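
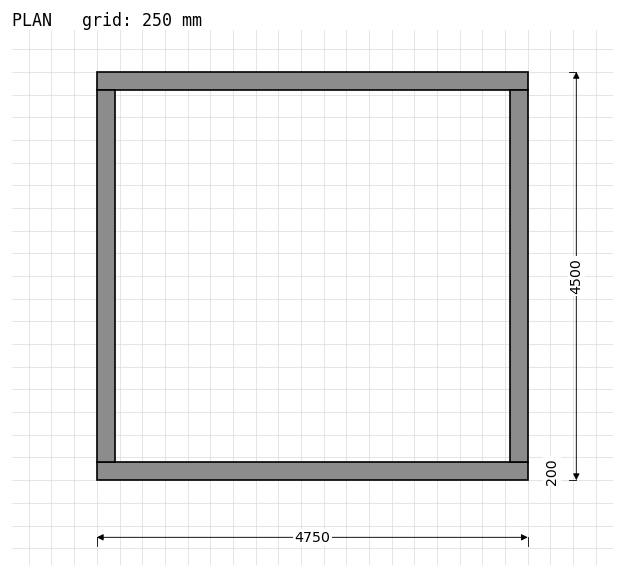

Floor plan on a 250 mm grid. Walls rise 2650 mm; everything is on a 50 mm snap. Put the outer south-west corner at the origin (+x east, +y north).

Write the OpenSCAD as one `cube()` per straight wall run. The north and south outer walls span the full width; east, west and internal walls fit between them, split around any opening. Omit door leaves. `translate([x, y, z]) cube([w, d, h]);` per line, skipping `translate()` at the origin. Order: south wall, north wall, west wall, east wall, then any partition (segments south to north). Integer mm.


cube([4750, 200, 2650]);
translate([0, 4300, 0]) cube([4750, 200, 2650]);
translate([0, 200, 0]) cube([200, 4100, 2650]);
translate([4550, 200, 0]) cube([200, 4100, 2650]);


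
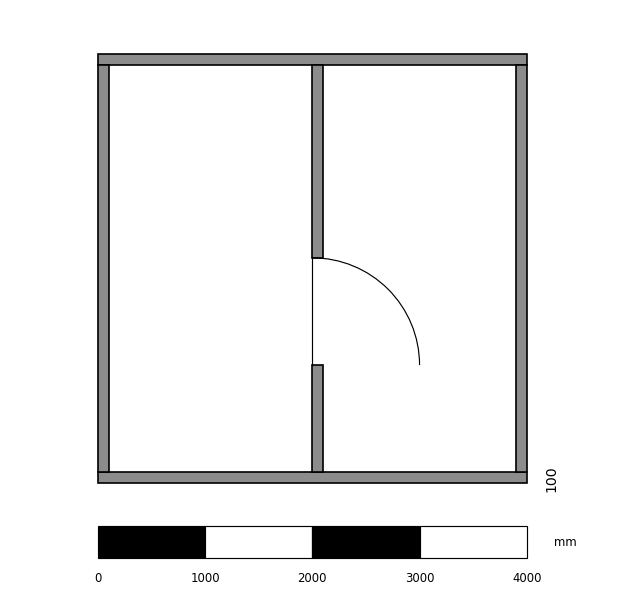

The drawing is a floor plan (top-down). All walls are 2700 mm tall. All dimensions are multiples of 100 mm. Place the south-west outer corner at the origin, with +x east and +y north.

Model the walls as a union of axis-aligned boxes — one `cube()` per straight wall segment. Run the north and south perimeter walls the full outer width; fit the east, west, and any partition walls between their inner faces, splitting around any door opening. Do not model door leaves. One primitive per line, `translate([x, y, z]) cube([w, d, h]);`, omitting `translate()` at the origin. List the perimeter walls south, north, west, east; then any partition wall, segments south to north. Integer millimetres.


cube([4000, 100, 2700]);
translate([0, 3900, 0]) cube([4000, 100, 2700]);
translate([0, 100, 0]) cube([100, 3800, 2700]);
translate([3900, 100, 0]) cube([100, 3800, 2700]);
translate([2000, 100, 0]) cube([100, 1000, 2700]);
translate([2000, 2100, 0]) cube([100, 1800, 2700]);


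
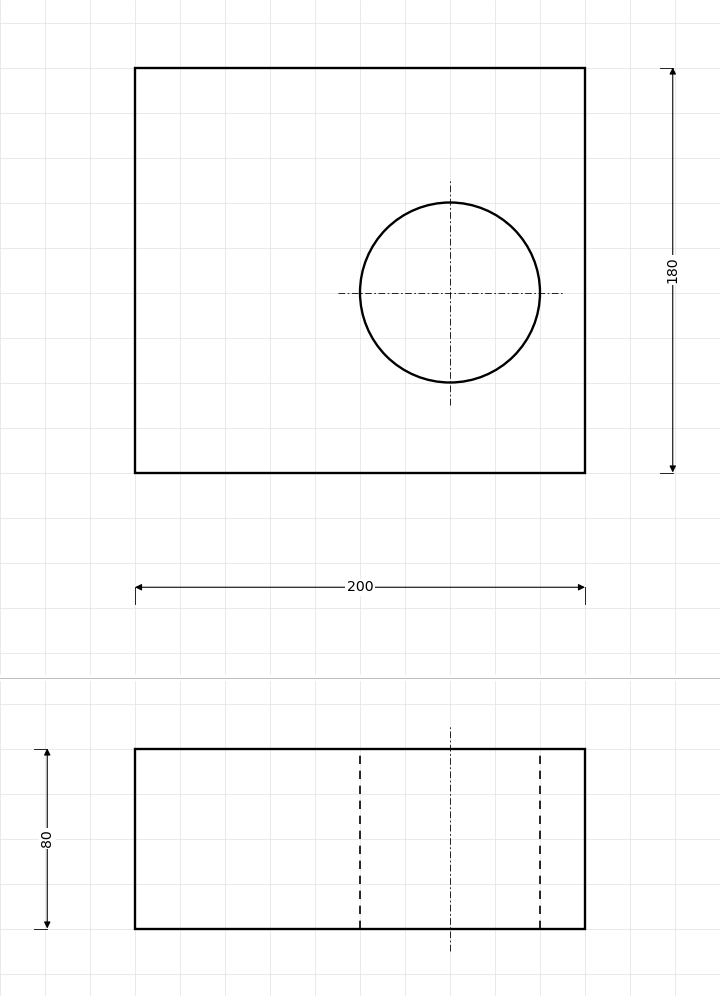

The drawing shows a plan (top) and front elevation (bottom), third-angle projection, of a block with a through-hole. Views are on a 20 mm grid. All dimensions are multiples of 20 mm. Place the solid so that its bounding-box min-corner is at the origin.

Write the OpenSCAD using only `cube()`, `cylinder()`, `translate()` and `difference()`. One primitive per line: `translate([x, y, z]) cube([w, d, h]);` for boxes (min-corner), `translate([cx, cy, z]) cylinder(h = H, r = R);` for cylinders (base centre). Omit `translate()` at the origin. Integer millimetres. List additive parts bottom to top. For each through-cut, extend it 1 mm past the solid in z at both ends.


difference() {
  cube([200, 180, 80]);
  translate([140, 80, -1]) cylinder(h = 82, r = 40);
}


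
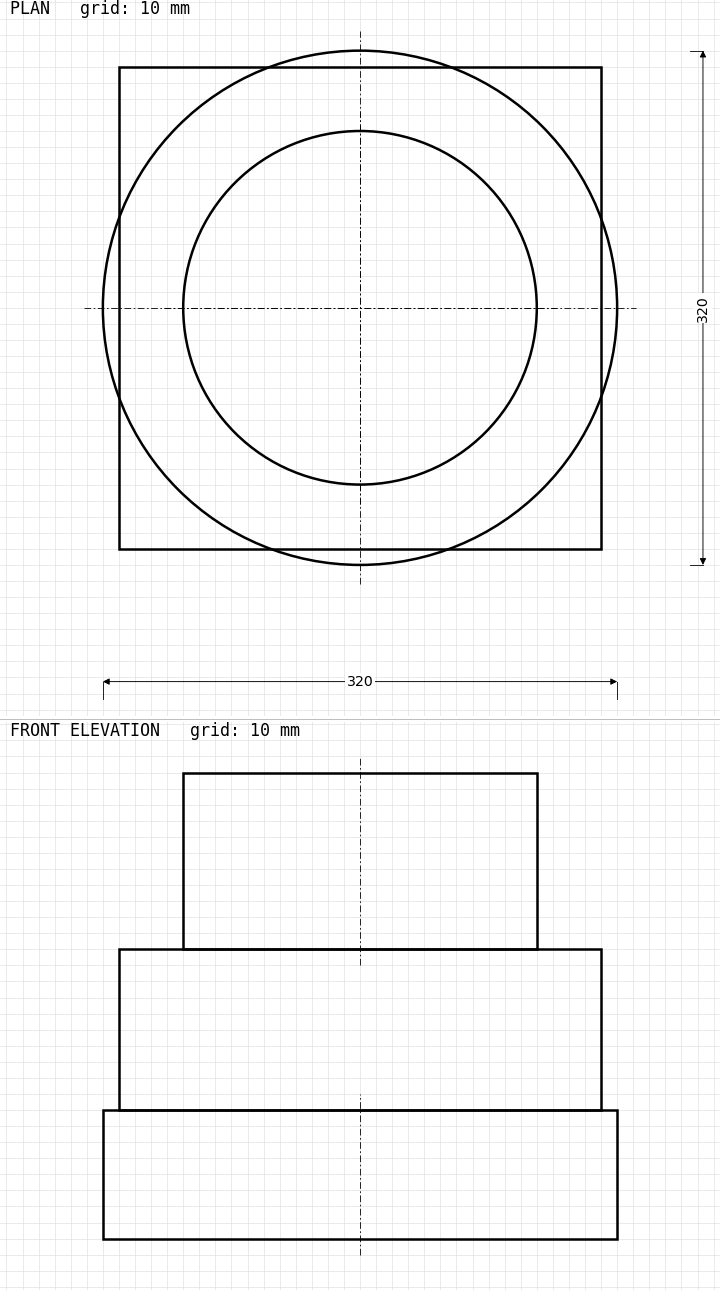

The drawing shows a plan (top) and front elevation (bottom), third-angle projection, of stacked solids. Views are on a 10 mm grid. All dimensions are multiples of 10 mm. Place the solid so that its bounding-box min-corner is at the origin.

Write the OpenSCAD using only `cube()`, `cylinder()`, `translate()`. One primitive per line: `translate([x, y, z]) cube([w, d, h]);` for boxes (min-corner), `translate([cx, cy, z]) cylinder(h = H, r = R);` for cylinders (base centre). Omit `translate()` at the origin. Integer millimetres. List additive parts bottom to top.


translate([160, 160, 0]) cylinder(h = 80, r = 160);
translate([10, 10, 80]) cube([300, 300, 100]);
translate([160, 160, 180]) cylinder(h = 110, r = 110);


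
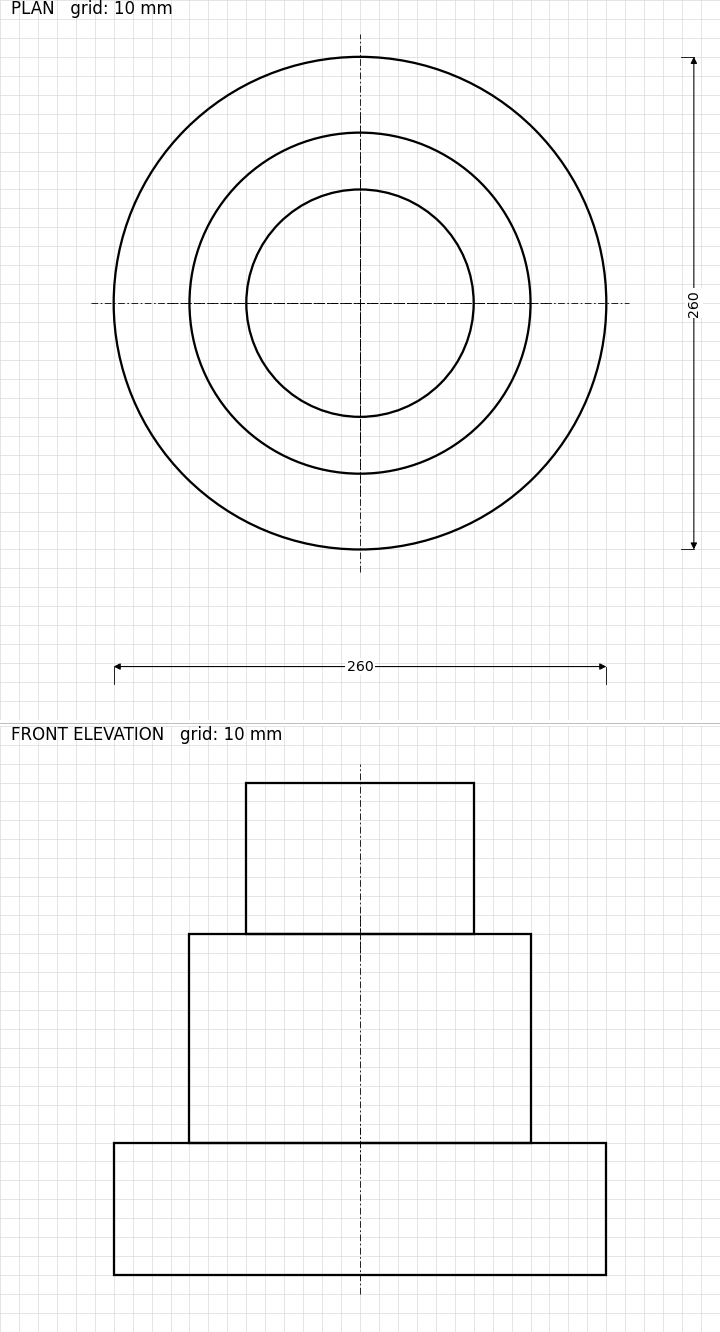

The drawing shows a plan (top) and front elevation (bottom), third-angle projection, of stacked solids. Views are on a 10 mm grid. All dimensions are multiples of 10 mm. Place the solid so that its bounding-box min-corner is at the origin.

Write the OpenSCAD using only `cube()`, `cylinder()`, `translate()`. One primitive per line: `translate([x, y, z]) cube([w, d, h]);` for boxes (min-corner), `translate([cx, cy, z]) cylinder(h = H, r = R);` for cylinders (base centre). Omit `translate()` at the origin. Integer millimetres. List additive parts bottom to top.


translate([130, 130, 0]) cylinder(h = 70, r = 130);
translate([130, 130, 70]) cylinder(h = 110, r = 90);
translate([130, 130, 180]) cylinder(h = 80, r = 60);


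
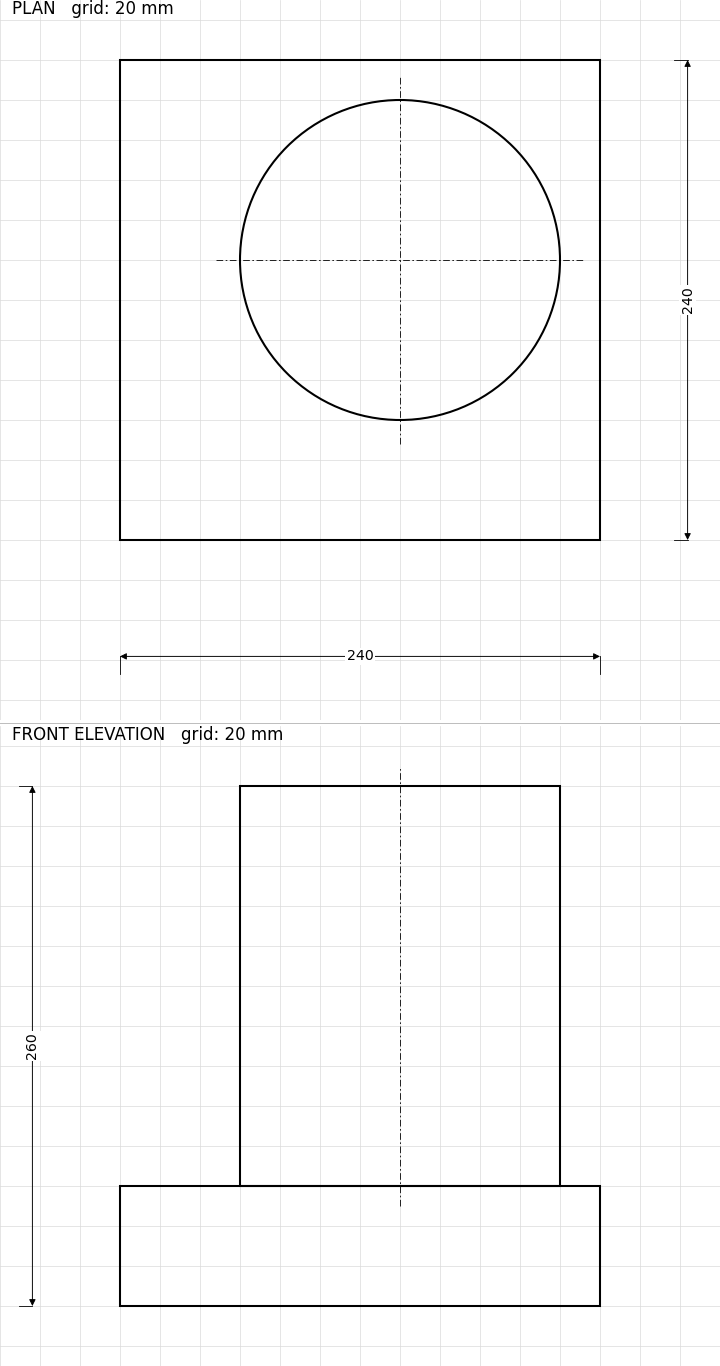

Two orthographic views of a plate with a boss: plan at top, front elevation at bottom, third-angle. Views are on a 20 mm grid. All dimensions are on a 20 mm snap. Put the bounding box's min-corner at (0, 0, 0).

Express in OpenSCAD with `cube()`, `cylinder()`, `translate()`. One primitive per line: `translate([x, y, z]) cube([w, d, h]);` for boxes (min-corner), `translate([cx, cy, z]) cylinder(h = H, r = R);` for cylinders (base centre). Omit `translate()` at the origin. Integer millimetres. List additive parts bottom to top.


cube([240, 240, 60]);
translate([140, 140, 60]) cylinder(h = 200, r = 80);


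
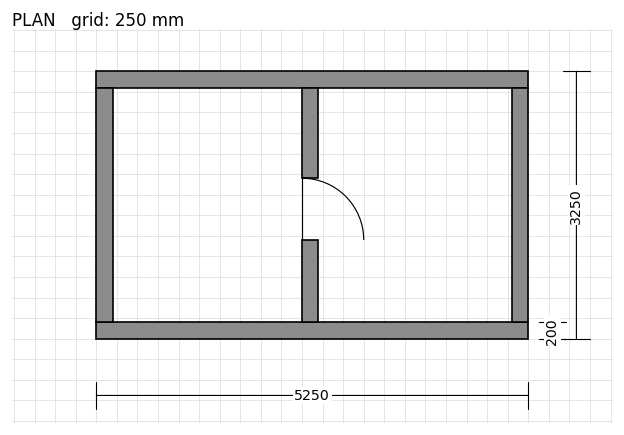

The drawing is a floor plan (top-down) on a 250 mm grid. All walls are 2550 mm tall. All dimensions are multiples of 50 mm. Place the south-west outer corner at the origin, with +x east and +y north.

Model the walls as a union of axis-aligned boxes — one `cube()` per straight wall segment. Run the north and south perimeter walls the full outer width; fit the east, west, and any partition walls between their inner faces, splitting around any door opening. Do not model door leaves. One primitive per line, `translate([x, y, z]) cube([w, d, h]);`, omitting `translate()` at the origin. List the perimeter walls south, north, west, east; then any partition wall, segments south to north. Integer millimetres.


cube([5250, 200, 2550]);
translate([0, 3050, 0]) cube([5250, 200, 2550]);
translate([0, 200, 0]) cube([200, 2850, 2550]);
translate([5050, 200, 0]) cube([200, 2850, 2550]);
translate([2500, 200, 0]) cube([200, 1000, 2550]);
translate([2500, 1950, 0]) cube([200, 1100, 2550]);


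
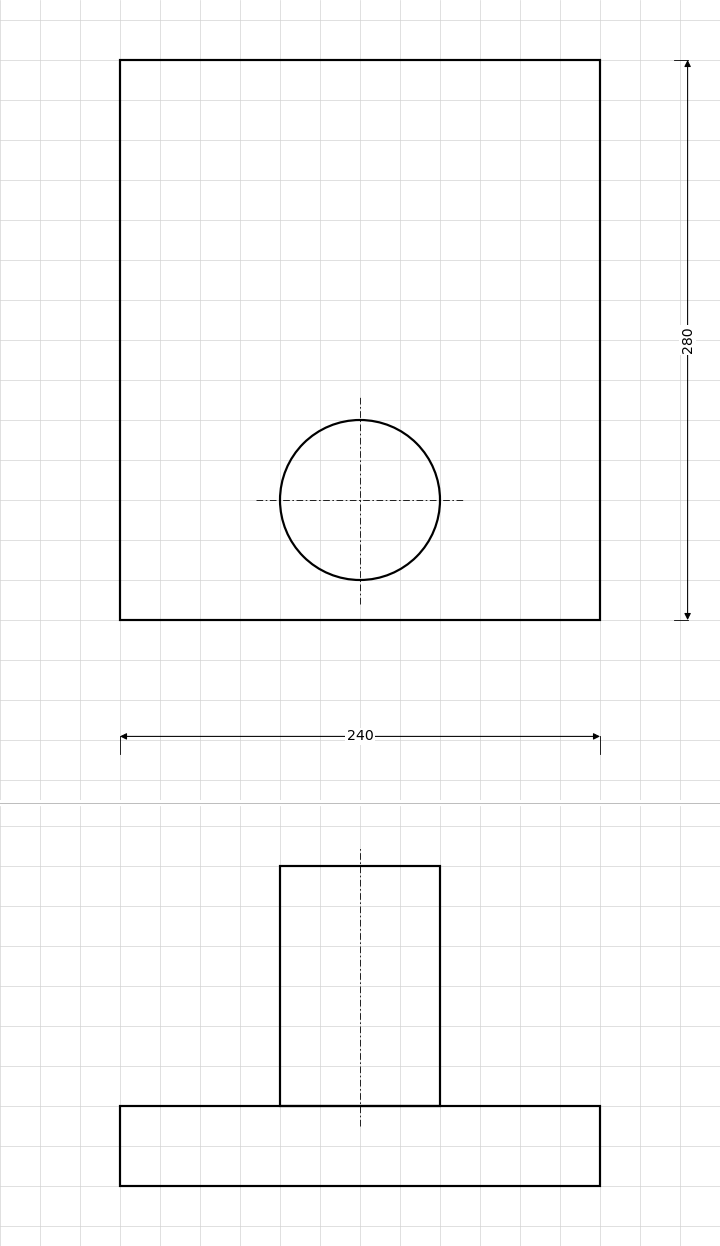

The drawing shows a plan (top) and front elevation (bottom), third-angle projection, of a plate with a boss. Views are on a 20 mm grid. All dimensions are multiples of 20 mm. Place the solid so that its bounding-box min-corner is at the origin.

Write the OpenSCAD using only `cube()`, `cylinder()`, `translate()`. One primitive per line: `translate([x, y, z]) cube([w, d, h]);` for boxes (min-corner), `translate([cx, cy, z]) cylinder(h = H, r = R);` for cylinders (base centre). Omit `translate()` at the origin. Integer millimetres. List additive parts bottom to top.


cube([240, 280, 40]);
translate([120, 60, 40]) cylinder(h = 120, r = 40);


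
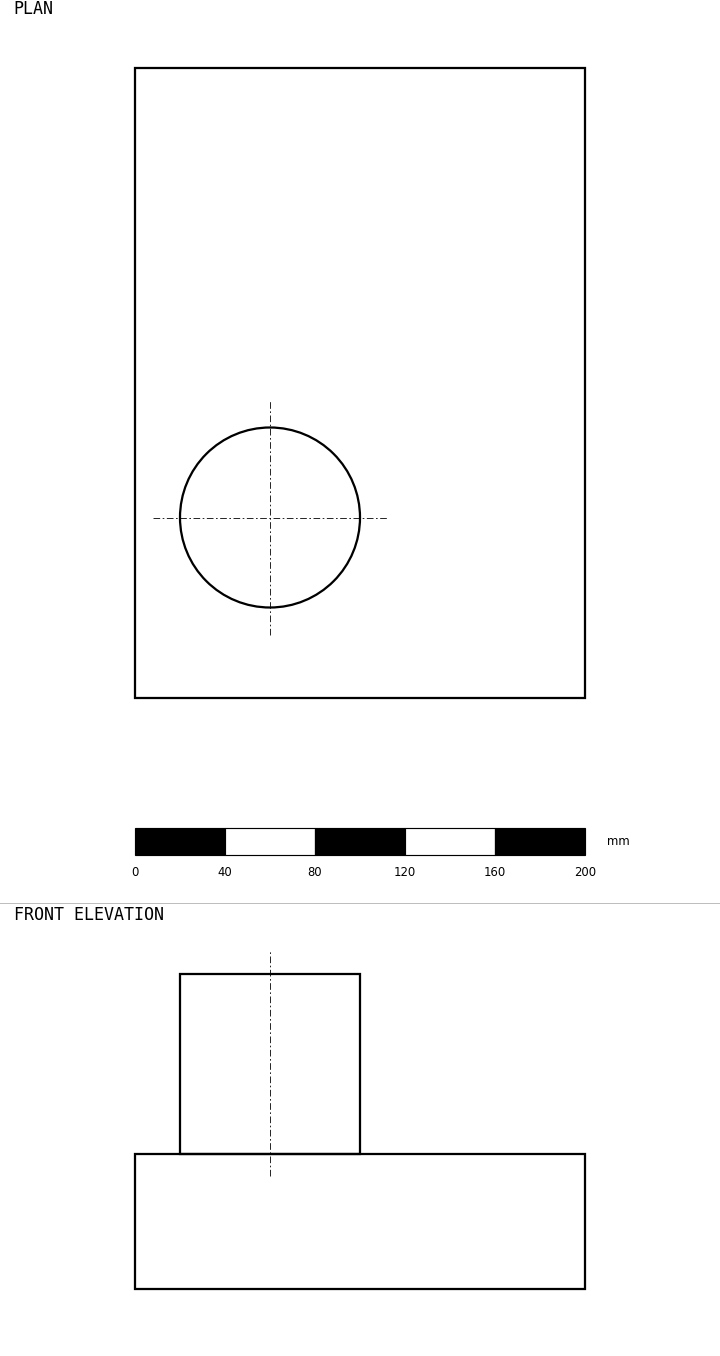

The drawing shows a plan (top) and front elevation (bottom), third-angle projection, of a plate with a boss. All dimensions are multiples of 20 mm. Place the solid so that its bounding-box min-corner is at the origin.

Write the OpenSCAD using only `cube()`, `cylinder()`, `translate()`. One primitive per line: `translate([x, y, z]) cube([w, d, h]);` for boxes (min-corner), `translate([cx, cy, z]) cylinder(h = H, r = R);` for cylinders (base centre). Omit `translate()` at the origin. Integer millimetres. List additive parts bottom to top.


cube([200, 280, 60]);
translate([60, 80, 60]) cylinder(h = 80, r = 40);


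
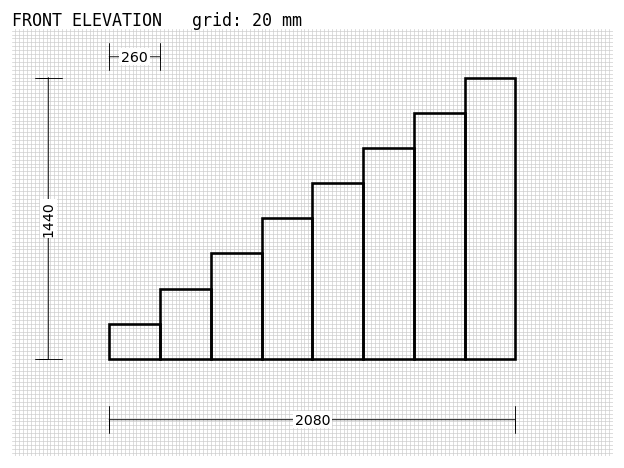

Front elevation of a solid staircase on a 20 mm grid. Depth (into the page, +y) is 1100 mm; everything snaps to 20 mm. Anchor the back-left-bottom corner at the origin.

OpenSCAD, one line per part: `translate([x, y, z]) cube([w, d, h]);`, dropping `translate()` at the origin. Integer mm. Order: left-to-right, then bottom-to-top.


cube([260, 1100, 180]);
translate([260, 0, 0]) cube([260, 1100, 360]);
translate([520, 0, 0]) cube([260, 1100, 540]);
translate([780, 0, 0]) cube([260, 1100, 720]);
translate([1040, 0, 0]) cube([260, 1100, 900]);
translate([1300, 0, 0]) cube([260, 1100, 1080]);
translate([1560, 0, 0]) cube([260, 1100, 1260]);
translate([1820, 0, 0]) cube([260, 1100, 1440]);


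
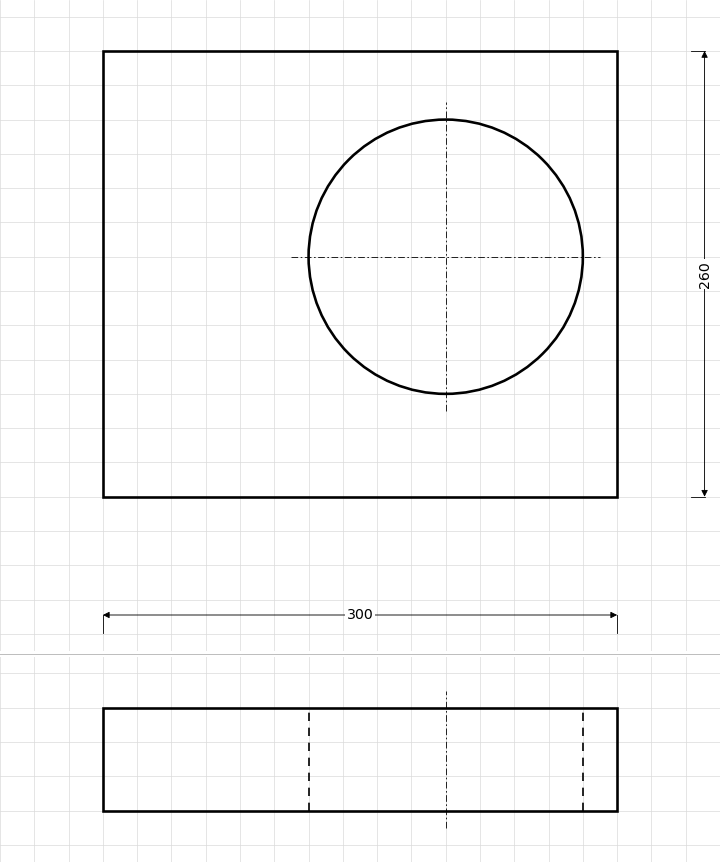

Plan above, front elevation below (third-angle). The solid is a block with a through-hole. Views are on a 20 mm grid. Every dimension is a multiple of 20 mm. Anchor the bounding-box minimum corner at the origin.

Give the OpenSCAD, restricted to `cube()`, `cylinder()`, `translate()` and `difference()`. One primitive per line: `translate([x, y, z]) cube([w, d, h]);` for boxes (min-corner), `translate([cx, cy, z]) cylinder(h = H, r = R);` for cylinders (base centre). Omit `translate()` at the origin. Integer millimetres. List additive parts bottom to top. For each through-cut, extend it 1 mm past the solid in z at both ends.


difference() {
  cube([300, 260, 60]);
  translate([200, 140, -1]) cylinder(h = 62, r = 80);
}


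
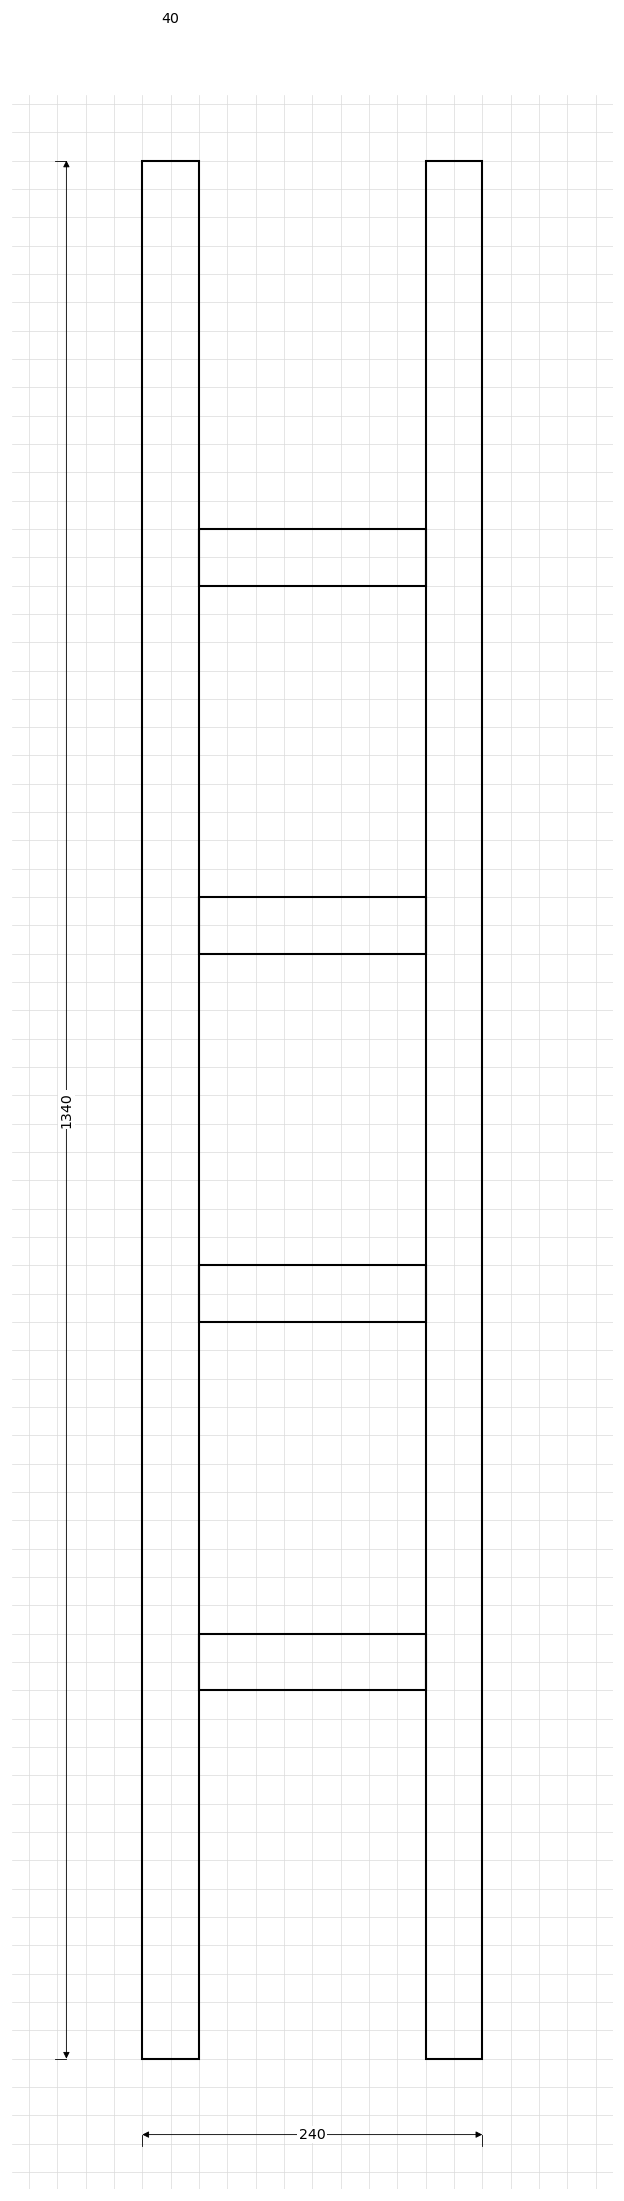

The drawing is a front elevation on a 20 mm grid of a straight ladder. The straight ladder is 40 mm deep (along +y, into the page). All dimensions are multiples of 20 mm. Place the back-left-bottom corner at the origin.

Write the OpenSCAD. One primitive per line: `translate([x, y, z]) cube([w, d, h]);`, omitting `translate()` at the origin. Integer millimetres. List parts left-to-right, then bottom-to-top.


cube([40, 40, 1340]);
translate([40, 0, 260]) cube([160, 40, 40]);
translate([40, 0, 520]) cube([160, 40, 40]);
translate([40, 0, 780]) cube([160, 40, 40]);
translate([40, 0, 1040]) cube([160, 40, 40]);
translate([200, 0, 0]) cube([40, 40, 1340]);


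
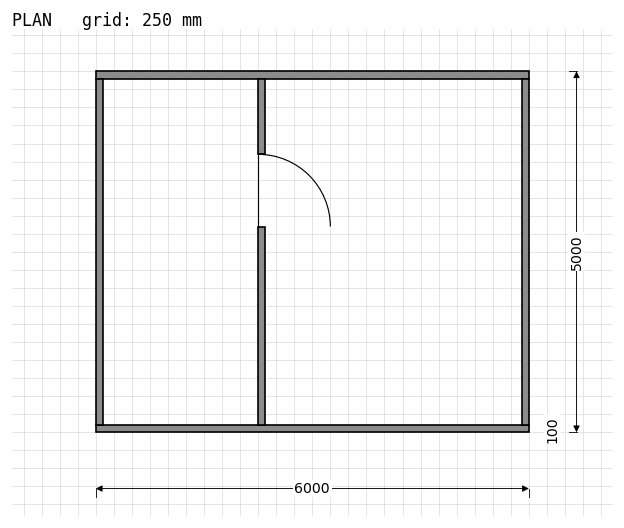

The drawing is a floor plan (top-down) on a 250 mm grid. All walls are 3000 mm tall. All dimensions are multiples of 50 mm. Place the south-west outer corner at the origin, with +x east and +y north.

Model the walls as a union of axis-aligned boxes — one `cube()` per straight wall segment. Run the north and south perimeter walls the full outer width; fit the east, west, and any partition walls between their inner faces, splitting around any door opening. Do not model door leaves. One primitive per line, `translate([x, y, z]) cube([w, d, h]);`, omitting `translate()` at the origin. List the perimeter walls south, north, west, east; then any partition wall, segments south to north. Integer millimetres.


cube([6000, 100, 3000]);
translate([0, 4900, 0]) cube([6000, 100, 3000]);
translate([0, 100, 0]) cube([100, 4800, 3000]);
translate([5900, 100, 0]) cube([100, 4800, 3000]);
translate([2250, 100, 0]) cube([100, 2750, 3000]);
translate([2250, 3850, 0]) cube([100, 1050, 3000]);


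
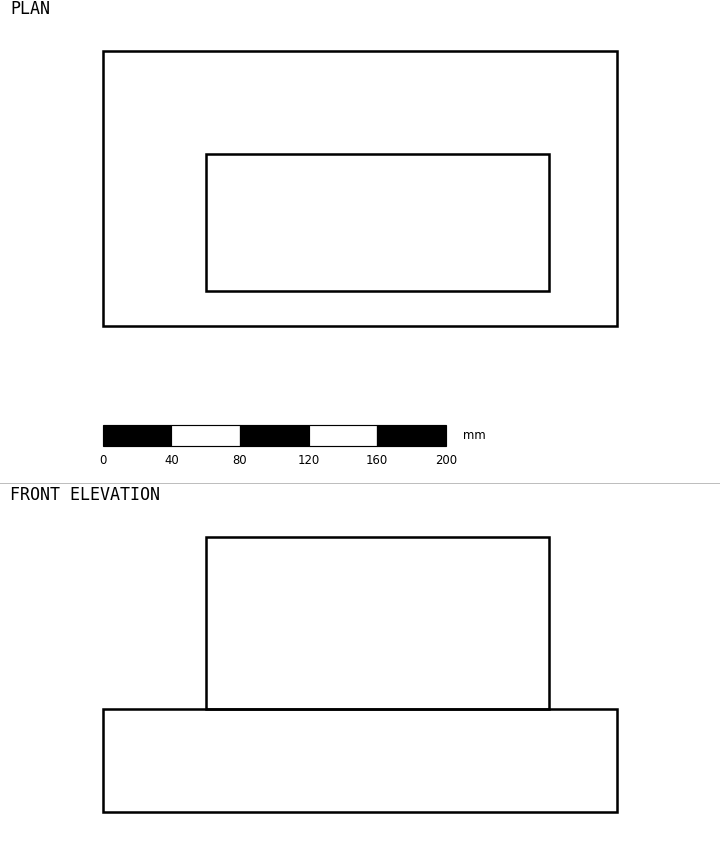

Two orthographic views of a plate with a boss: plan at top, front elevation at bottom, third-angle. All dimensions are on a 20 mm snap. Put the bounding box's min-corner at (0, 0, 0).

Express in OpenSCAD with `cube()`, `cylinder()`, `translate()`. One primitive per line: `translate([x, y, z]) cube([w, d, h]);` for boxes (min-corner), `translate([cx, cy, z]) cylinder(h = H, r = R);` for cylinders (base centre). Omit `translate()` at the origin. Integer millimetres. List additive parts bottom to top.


cube([300, 160, 60]);
translate([60, 20, 60]) cube([200, 80, 100]);


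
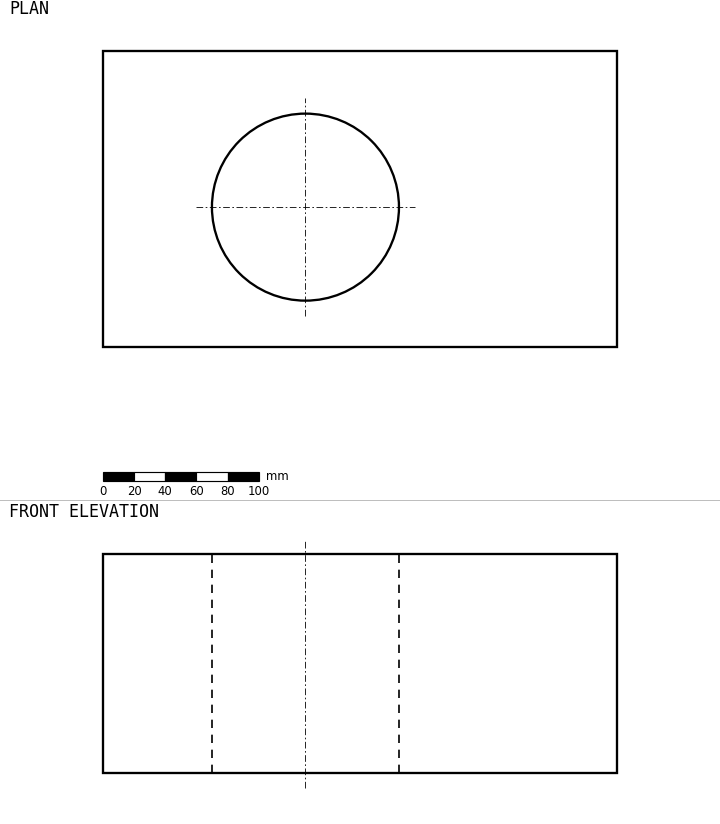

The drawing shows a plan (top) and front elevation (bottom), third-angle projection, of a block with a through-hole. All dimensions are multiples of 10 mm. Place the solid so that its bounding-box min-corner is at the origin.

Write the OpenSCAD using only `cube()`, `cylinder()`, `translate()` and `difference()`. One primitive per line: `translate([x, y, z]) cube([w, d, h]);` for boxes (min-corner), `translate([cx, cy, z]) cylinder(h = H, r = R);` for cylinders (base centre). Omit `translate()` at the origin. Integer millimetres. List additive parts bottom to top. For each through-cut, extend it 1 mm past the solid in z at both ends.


difference() {
  cube([330, 190, 140]);
  translate([130, 90, -1]) cylinder(h = 142, r = 60);
}


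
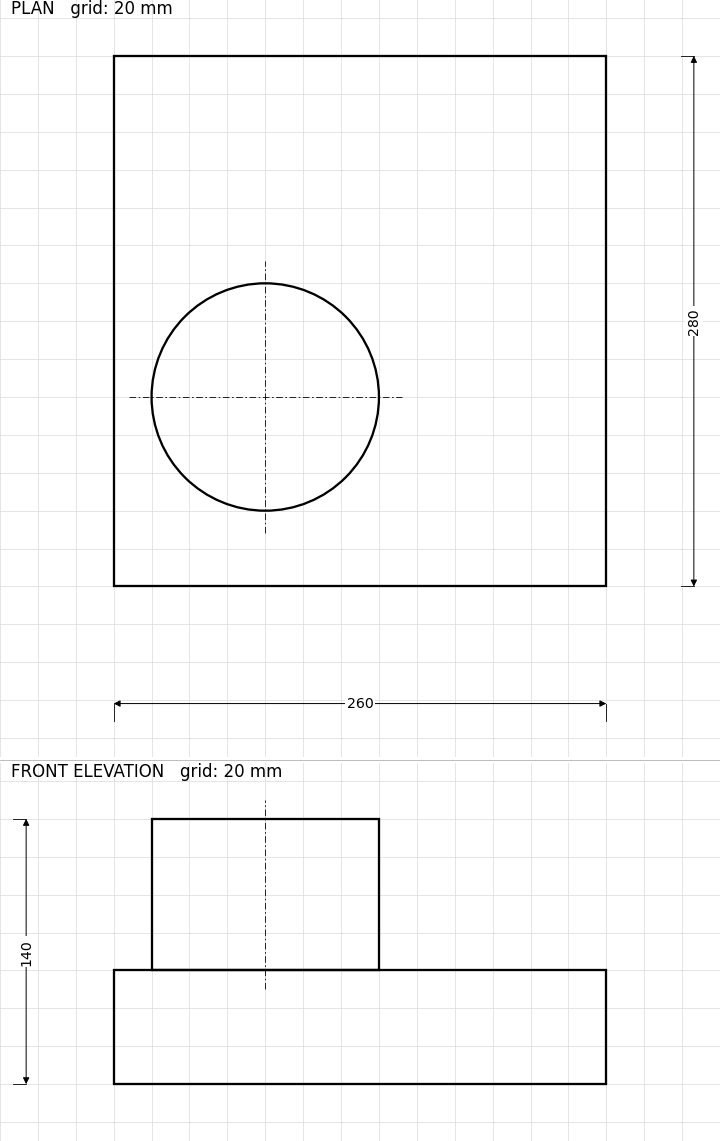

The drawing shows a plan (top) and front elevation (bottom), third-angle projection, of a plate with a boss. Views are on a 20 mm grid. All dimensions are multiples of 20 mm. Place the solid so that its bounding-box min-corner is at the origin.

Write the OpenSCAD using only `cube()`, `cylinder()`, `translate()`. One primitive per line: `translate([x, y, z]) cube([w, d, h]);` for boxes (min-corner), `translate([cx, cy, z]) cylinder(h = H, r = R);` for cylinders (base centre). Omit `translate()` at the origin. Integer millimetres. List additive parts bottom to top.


cube([260, 280, 60]);
translate([80, 100, 60]) cylinder(h = 80, r = 60);


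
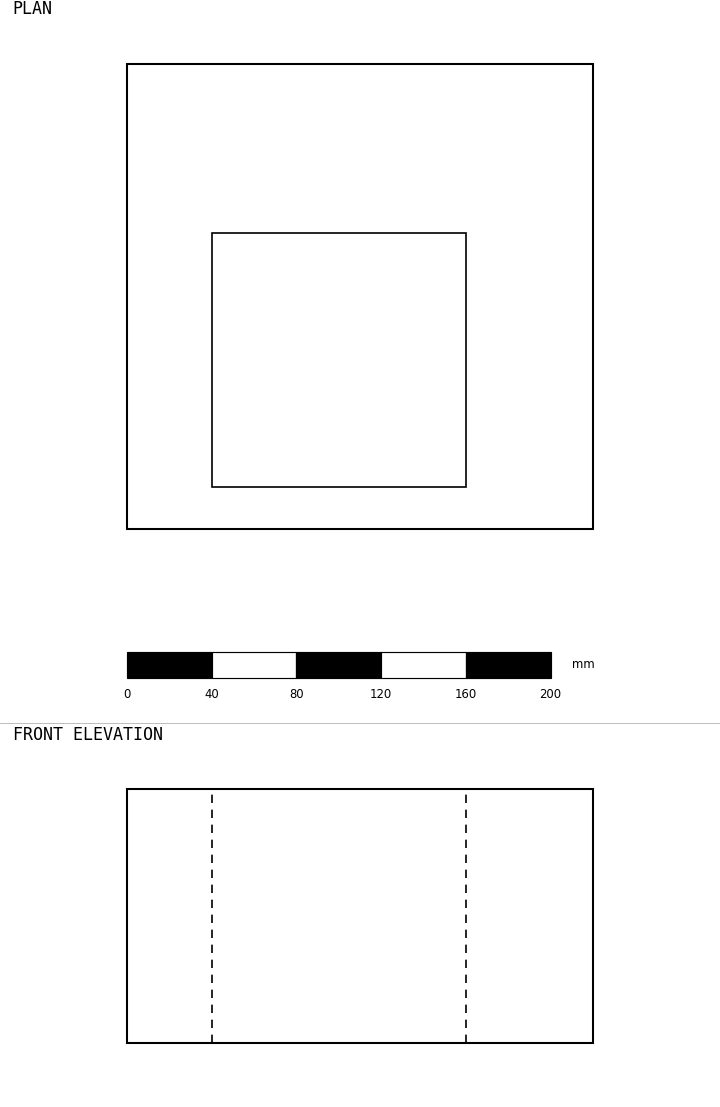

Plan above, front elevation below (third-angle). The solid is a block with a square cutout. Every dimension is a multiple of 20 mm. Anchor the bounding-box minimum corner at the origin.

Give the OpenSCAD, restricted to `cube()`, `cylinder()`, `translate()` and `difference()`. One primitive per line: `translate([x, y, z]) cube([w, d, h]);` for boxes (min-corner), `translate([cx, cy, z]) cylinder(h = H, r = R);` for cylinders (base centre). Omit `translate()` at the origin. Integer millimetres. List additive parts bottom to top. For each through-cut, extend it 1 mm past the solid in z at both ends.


difference() {
  cube([220, 220, 120]);
  translate([40, 20, -1]) cube([120, 120, 122]);
}


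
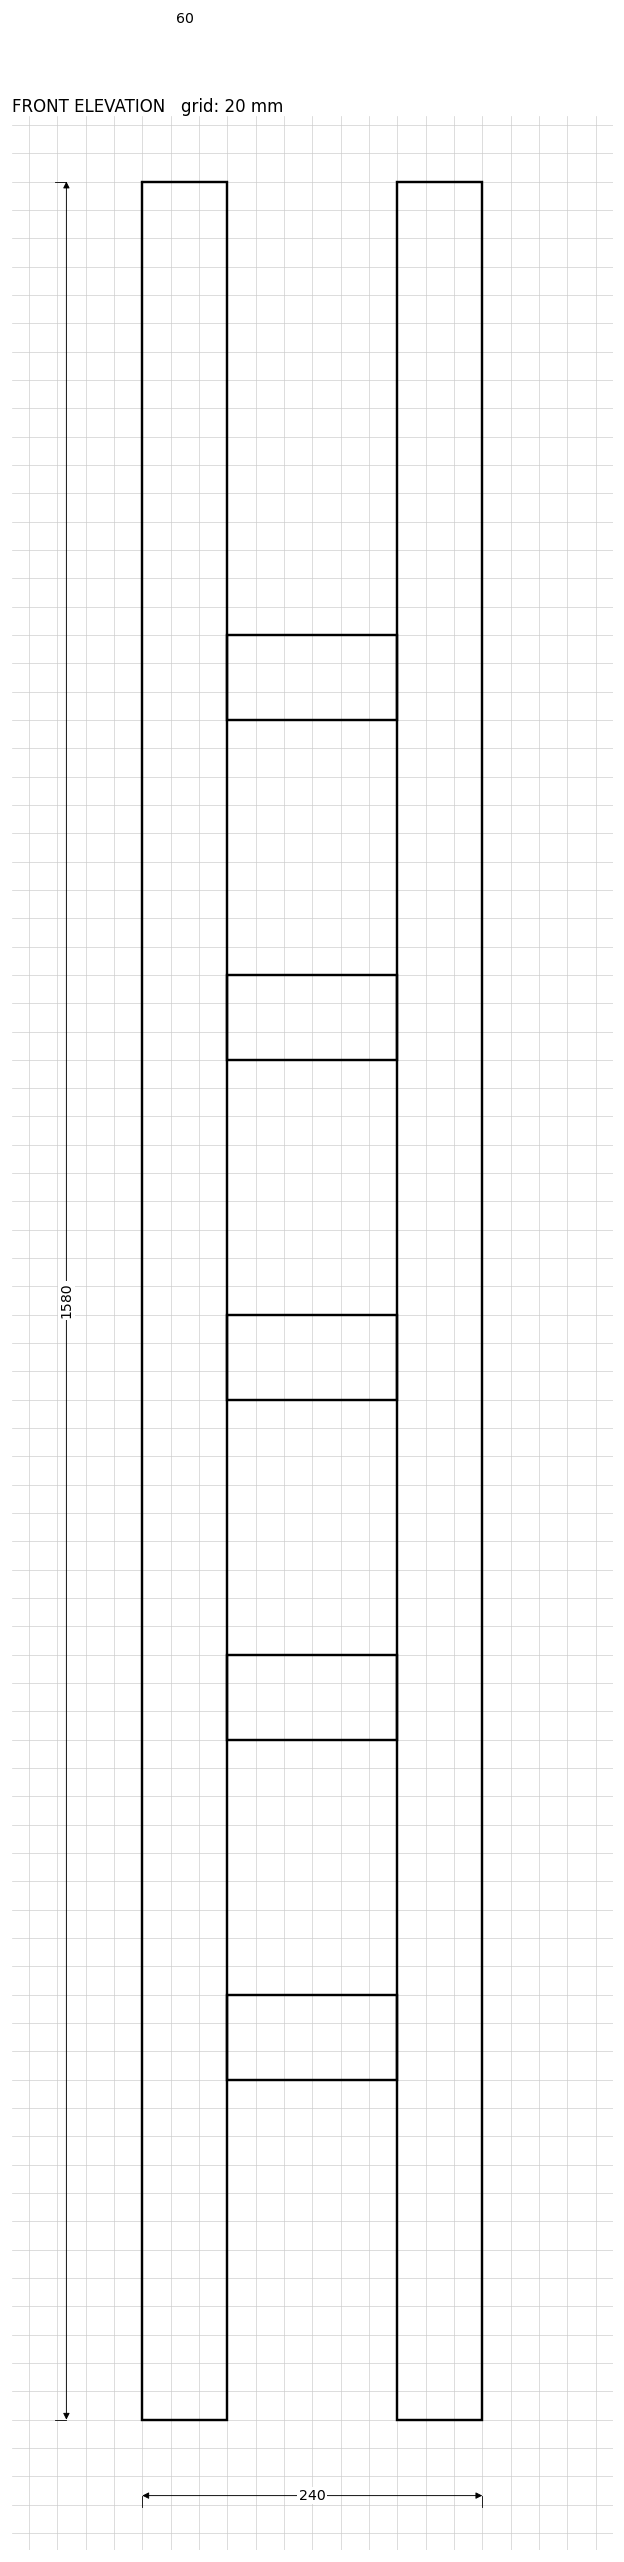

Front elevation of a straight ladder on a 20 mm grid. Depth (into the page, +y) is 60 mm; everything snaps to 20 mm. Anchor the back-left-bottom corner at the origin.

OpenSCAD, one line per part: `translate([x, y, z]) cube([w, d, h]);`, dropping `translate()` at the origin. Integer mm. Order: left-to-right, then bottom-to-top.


cube([60, 60, 1580]);
translate([60, 0, 240]) cube([120, 60, 60]);
translate([60, 0, 480]) cube([120, 60, 60]);
translate([60, 0, 720]) cube([120, 60, 60]);
translate([60, 0, 960]) cube([120, 60, 60]);
translate([60, 0, 1200]) cube([120, 60, 60]);
translate([180, 0, 0]) cube([60, 60, 1580]);


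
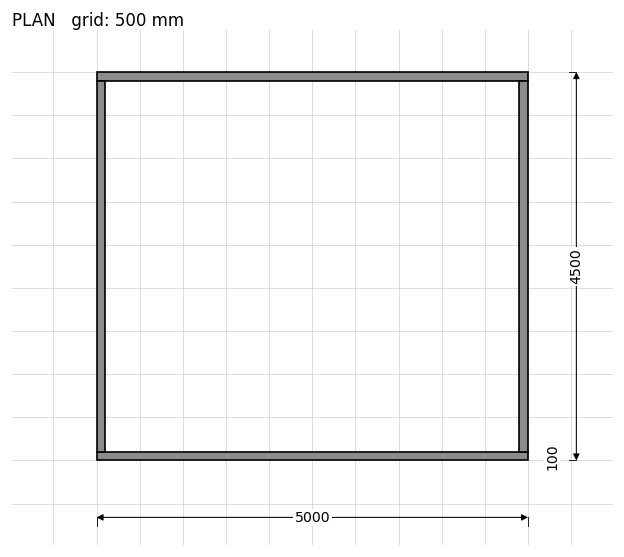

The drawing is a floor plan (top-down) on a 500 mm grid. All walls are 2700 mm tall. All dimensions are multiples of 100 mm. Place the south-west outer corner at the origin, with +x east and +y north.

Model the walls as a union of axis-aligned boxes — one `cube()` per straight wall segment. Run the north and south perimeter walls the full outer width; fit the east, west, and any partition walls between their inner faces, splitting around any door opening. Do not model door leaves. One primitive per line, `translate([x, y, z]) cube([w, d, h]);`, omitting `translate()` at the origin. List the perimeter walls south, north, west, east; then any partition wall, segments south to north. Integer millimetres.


cube([5000, 100, 2700]);
translate([0, 4400, 0]) cube([5000, 100, 2700]);
translate([0, 100, 0]) cube([100, 4300, 2700]);
translate([4900, 100, 0]) cube([100, 4300, 2700]);


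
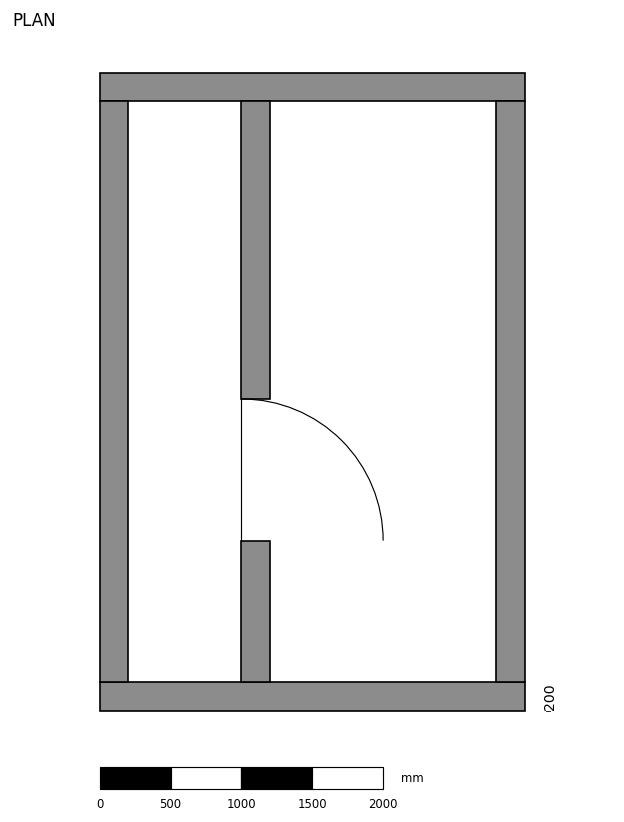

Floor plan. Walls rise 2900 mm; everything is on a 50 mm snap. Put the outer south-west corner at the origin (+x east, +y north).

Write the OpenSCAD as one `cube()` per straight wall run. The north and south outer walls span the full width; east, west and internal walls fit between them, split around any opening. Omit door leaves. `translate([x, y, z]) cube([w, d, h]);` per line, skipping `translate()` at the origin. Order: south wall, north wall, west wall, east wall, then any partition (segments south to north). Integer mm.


cube([3000, 200, 2900]);
translate([0, 4300, 0]) cube([3000, 200, 2900]);
translate([0, 200, 0]) cube([200, 4100, 2900]);
translate([2800, 200, 0]) cube([200, 4100, 2900]);
translate([1000, 200, 0]) cube([200, 1000, 2900]);
translate([1000, 2200, 0]) cube([200, 2100, 2900]);


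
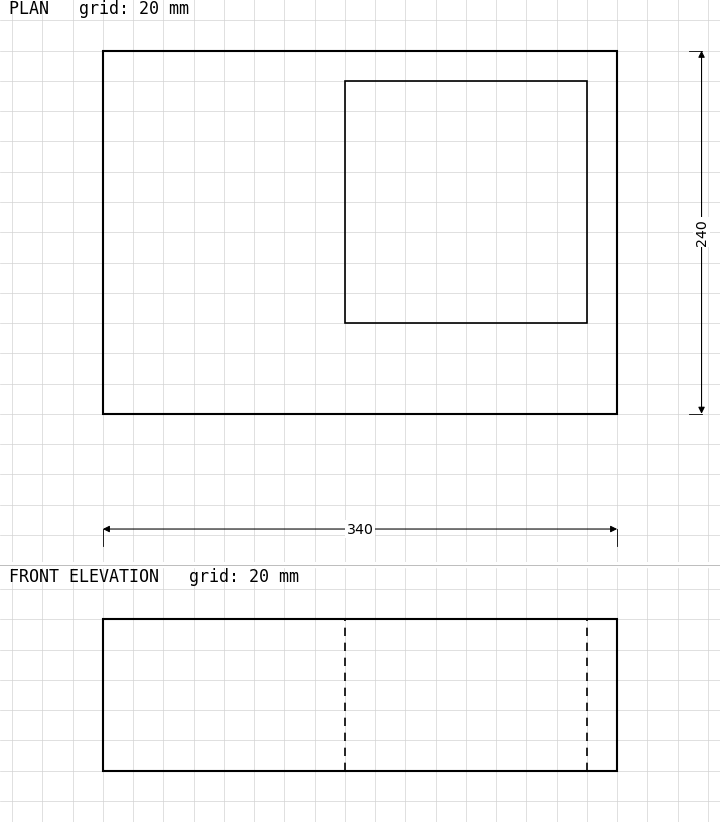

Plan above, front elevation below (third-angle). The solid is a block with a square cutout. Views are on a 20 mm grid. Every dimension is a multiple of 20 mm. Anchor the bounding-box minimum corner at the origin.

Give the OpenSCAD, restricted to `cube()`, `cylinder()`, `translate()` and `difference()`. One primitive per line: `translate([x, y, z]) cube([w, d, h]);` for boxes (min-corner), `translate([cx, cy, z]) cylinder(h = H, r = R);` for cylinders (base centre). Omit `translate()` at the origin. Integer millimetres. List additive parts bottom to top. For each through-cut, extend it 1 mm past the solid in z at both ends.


difference() {
  cube([340, 240, 100]);
  translate([160, 60, -1]) cube([160, 160, 102]);
}


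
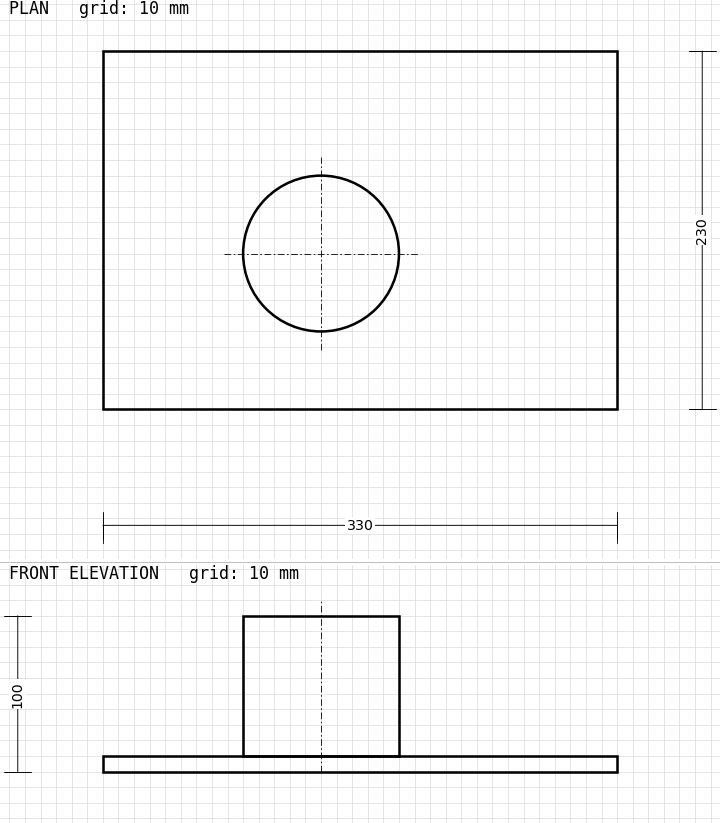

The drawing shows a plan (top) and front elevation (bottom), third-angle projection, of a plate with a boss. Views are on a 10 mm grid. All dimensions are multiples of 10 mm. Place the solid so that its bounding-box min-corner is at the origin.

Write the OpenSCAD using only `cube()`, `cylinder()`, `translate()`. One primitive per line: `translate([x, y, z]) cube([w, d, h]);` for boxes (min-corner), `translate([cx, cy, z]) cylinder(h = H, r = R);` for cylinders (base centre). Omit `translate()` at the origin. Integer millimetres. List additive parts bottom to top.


cube([330, 230, 10]);
translate([140, 100, 10]) cylinder(h = 90, r = 50);


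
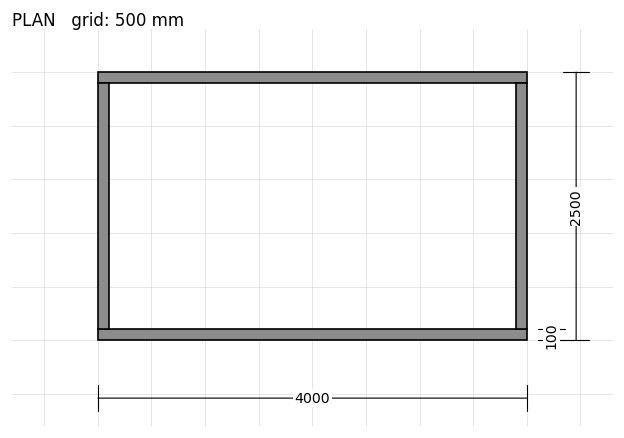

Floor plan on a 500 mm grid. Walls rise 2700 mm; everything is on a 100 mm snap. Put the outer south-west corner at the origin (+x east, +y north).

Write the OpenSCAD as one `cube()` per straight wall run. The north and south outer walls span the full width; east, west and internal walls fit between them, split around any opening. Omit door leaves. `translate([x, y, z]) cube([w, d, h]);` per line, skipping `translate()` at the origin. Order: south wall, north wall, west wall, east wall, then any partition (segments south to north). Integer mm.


cube([4000, 100, 2700]);
translate([0, 2400, 0]) cube([4000, 100, 2700]);
translate([0, 100, 0]) cube([100, 2300, 2700]);
translate([3900, 100, 0]) cube([100, 2300, 2700]);


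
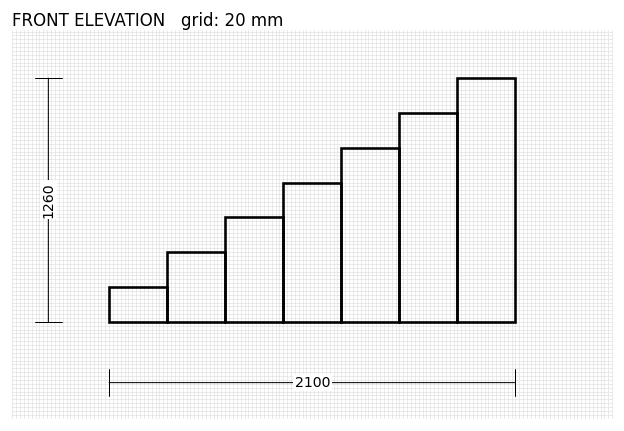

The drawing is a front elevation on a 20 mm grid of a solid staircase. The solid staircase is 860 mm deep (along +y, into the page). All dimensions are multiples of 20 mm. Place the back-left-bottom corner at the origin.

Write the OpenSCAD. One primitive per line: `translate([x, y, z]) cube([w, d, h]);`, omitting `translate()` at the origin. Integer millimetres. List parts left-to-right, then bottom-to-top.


cube([300, 860, 180]);
translate([300, 0, 0]) cube([300, 860, 360]);
translate([600, 0, 0]) cube([300, 860, 540]);
translate([900, 0, 0]) cube([300, 860, 720]);
translate([1200, 0, 0]) cube([300, 860, 900]);
translate([1500, 0, 0]) cube([300, 860, 1080]);
translate([1800, 0, 0]) cube([300, 860, 1260]);


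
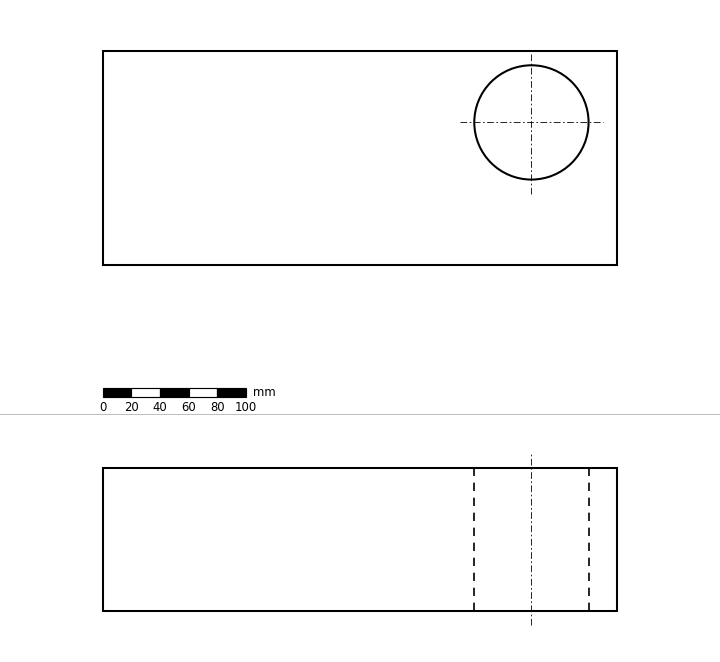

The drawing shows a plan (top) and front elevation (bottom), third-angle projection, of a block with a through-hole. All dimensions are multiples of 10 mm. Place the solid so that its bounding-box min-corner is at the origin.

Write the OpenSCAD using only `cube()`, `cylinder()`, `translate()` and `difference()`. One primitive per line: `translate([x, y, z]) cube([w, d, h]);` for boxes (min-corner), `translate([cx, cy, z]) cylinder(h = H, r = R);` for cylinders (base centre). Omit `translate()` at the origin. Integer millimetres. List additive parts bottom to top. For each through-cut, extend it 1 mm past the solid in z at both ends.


difference() {
  cube([360, 150, 100]);
  translate([300, 100, -1]) cylinder(h = 102, r = 40);
}


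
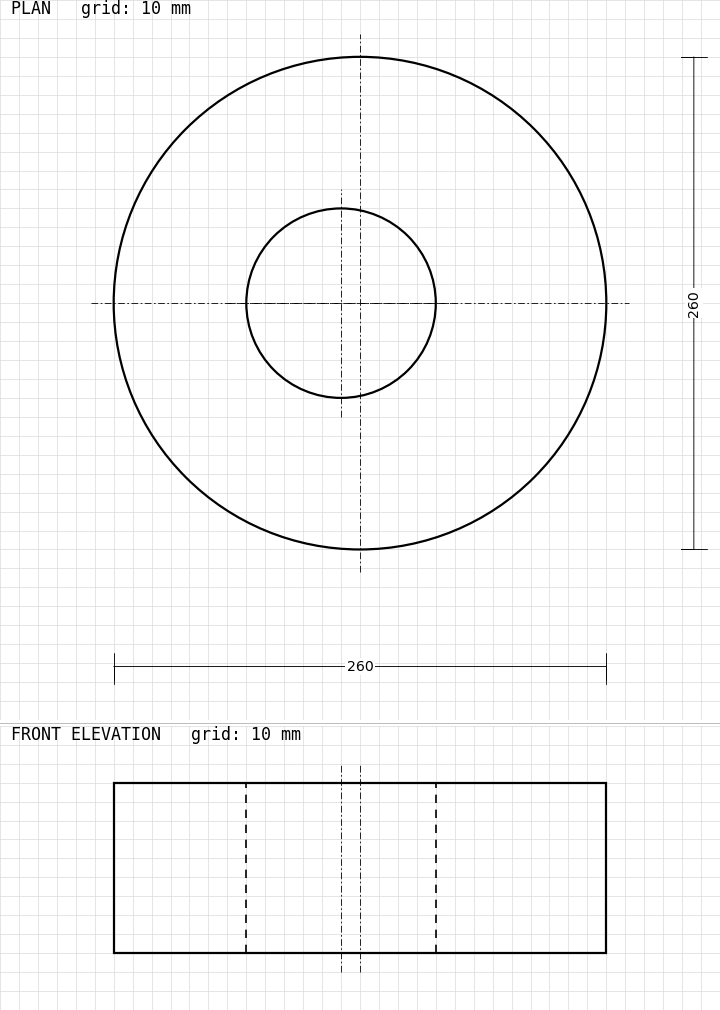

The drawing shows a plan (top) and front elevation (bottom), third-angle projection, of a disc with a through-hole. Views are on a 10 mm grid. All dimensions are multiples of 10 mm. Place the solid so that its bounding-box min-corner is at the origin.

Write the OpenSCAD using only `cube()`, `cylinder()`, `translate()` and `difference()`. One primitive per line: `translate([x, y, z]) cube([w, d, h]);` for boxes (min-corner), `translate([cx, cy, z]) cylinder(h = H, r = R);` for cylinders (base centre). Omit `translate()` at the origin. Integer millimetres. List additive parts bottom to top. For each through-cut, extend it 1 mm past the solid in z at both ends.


difference() {
  translate([130, 130, 0]) cylinder(h = 90, r = 130);
  translate([120, 130, -1]) cylinder(h = 92, r = 50);
}


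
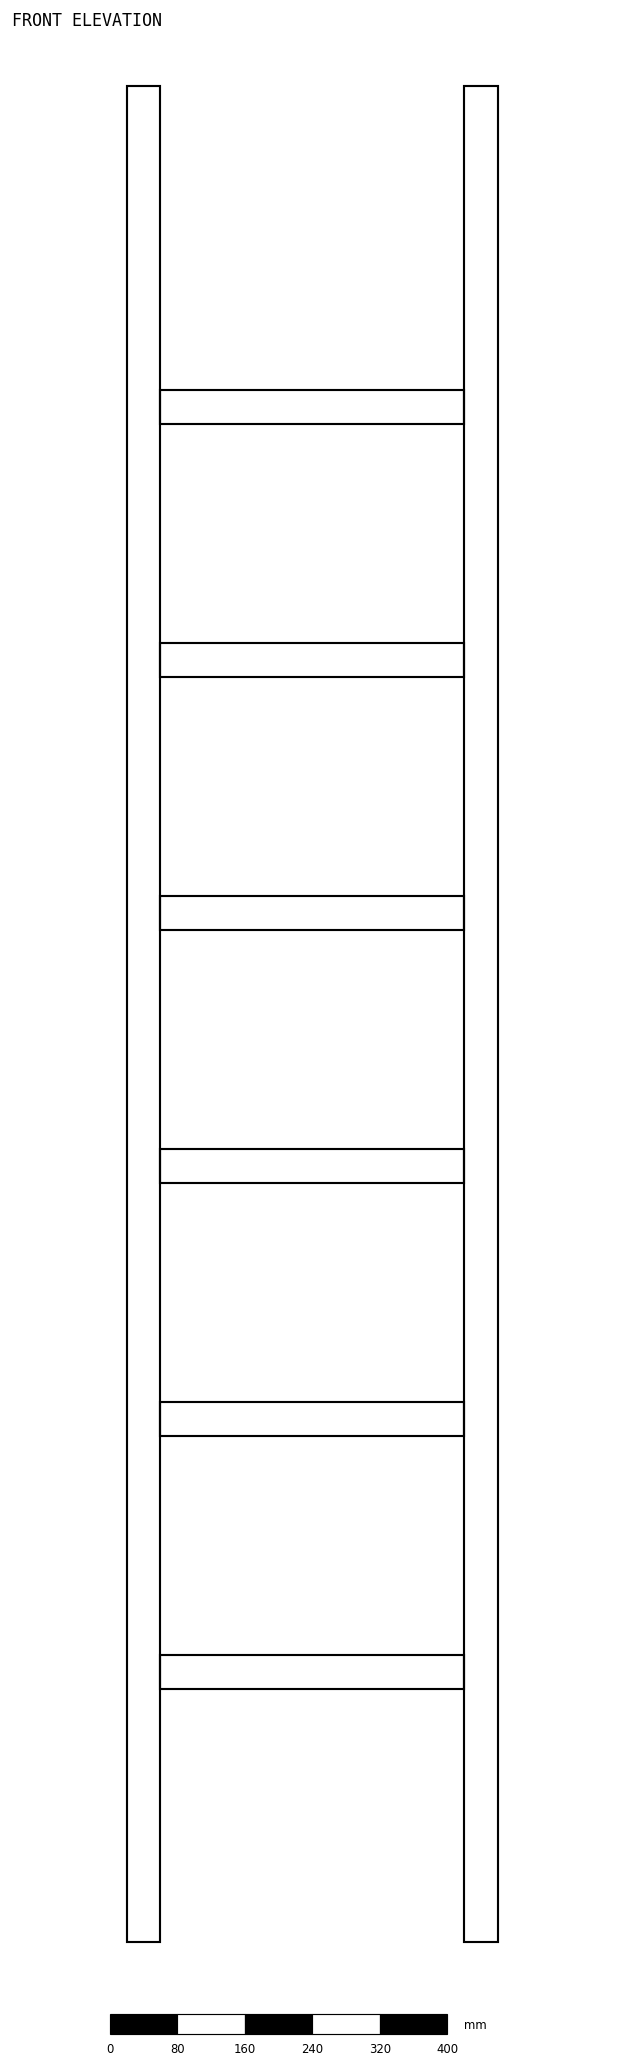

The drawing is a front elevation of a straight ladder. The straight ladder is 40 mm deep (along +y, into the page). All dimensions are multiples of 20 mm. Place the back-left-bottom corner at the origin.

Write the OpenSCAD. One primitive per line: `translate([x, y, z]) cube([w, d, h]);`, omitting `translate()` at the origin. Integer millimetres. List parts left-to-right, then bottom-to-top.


cube([40, 40, 2200]);
translate([40, 0, 300]) cube([360, 40, 40]);
translate([40, 0, 600]) cube([360, 40, 40]);
translate([40, 0, 900]) cube([360, 40, 40]);
translate([40, 0, 1200]) cube([360, 40, 40]);
translate([40, 0, 1500]) cube([360, 40, 40]);
translate([40, 0, 1800]) cube([360, 40, 40]);
translate([400, 0, 0]) cube([40, 40, 2200]);


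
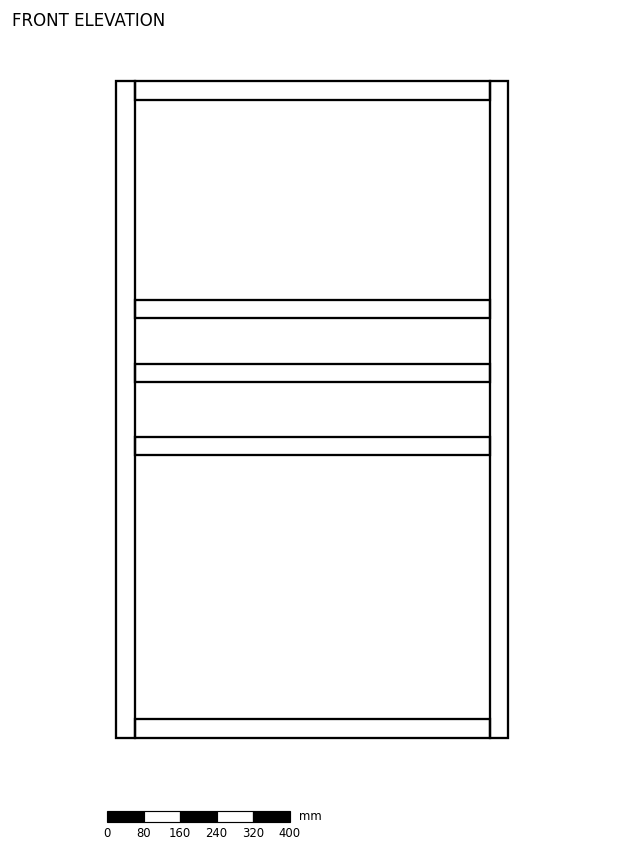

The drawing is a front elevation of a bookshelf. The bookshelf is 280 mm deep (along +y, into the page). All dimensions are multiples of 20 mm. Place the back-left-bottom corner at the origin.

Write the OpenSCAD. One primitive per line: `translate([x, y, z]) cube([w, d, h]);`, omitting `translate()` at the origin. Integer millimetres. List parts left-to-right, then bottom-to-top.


cube([40, 280, 1440]);
translate([40, 0, 0]) cube([780, 280, 40]);
translate([40, 0, 620]) cube([780, 280, 40]);
translate([40, 0, 780]) cube([780, 280, 40]);
translate([40, 0, 920]) cube([780, 280, 40]);
translate([40, 0, 1400]) cube([780, 280, 40]);
translate([820, 0, 0]) cube([40, 280, 1440]);


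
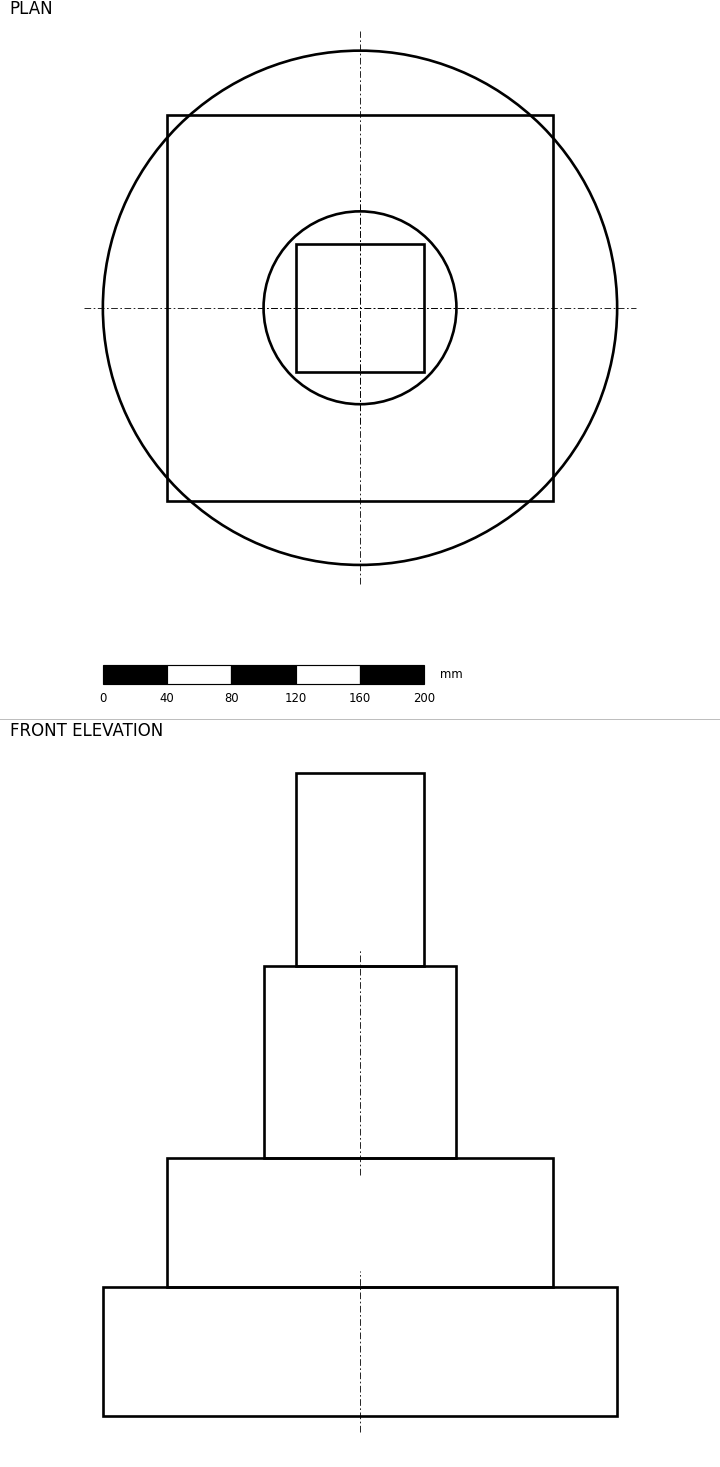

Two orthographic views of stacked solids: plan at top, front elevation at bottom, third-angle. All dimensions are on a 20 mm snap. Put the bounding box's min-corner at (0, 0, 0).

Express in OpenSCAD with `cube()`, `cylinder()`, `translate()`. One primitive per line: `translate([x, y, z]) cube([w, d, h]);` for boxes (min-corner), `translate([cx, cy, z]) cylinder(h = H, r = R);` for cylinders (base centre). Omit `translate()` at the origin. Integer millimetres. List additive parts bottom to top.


translate([160, 160, 0]) cylinder(h = 80, r = 160);
translate([40, 40, 80]) cube([240, 240, 80]);
translate([160, 160, 160]) cylinder(h = 120, r = 60);
translate([120, 120, 280]) cube([80, 80, 120]);


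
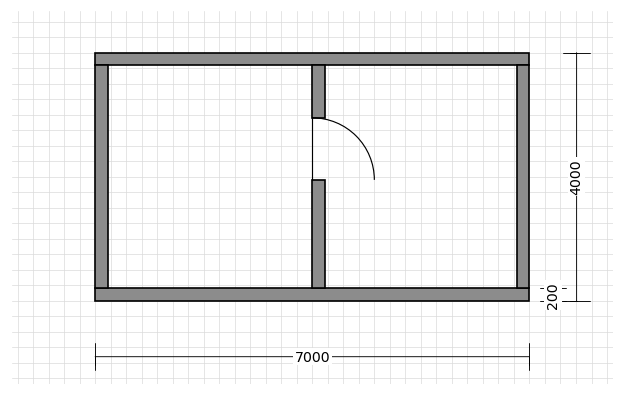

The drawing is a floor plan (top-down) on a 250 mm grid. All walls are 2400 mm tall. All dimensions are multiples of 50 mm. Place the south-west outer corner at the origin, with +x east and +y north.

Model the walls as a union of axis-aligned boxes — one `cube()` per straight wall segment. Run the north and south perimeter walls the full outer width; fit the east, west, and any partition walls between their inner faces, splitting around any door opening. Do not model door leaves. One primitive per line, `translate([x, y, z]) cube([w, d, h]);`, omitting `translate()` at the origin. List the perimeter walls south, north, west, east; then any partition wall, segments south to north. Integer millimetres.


cube([7000, 200, 2400]);
translate([0, 3800, 0]) cube([7000, 200, 2400]);
translate([0, 200, 0]) cube([200, 3600, 2400]);
translate([6800, 200, 0]) cube([200, 3600, 2400]);
translate([3500, 200, 0]) cube([200, 1750, 2400]);
translate([3500, 2950, 0]) cube([200, 850, 2400]);


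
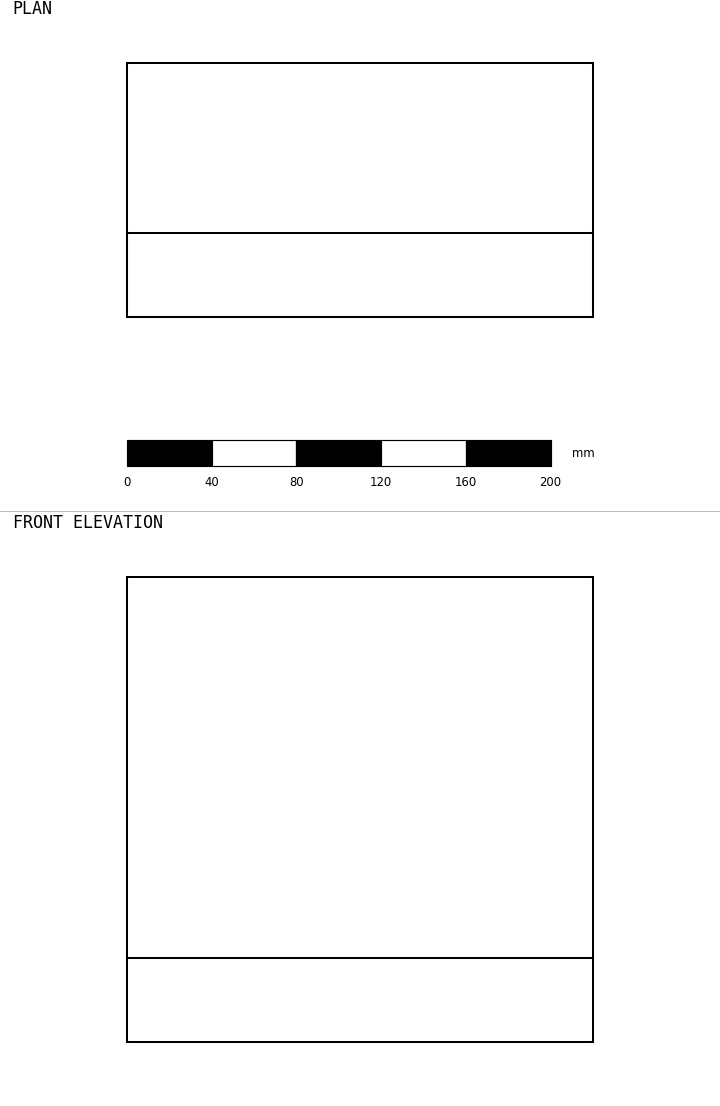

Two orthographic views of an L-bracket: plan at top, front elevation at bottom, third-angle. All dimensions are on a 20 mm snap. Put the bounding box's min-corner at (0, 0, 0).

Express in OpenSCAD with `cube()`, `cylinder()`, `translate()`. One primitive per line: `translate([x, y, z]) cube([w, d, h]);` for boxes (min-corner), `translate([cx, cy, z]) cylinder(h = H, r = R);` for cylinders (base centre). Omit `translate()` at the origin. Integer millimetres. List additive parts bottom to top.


cube([220, 120, 40]);
translate([0, 0, 40]) cube([220, 40, 180]);


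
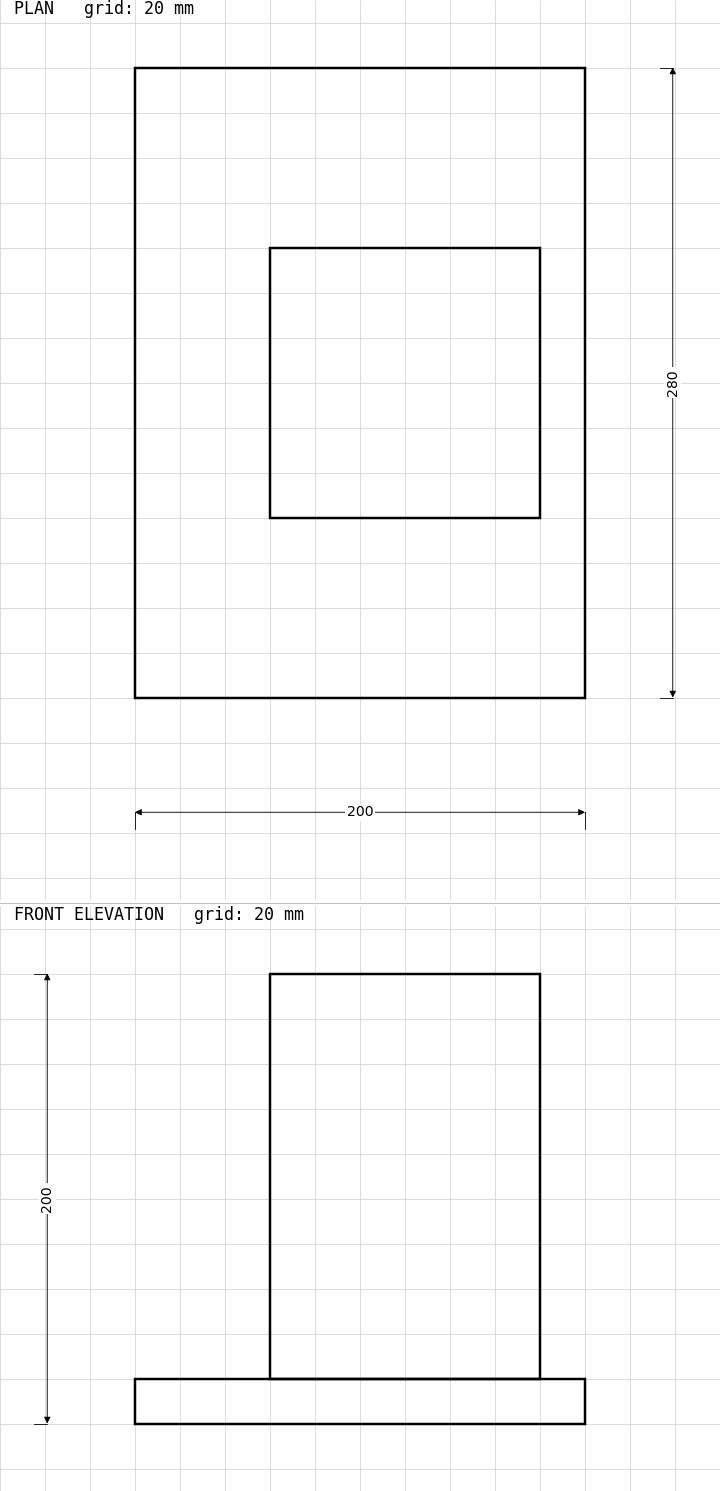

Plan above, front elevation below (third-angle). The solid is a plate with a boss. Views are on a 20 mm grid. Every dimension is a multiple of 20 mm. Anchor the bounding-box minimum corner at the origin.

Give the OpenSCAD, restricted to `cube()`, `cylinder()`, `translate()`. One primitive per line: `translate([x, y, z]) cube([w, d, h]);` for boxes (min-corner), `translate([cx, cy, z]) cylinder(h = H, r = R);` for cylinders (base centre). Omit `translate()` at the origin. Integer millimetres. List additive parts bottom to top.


cube([200, 280, 20]);
translate([60, 80, 20]) cube([120, 120, 180]);


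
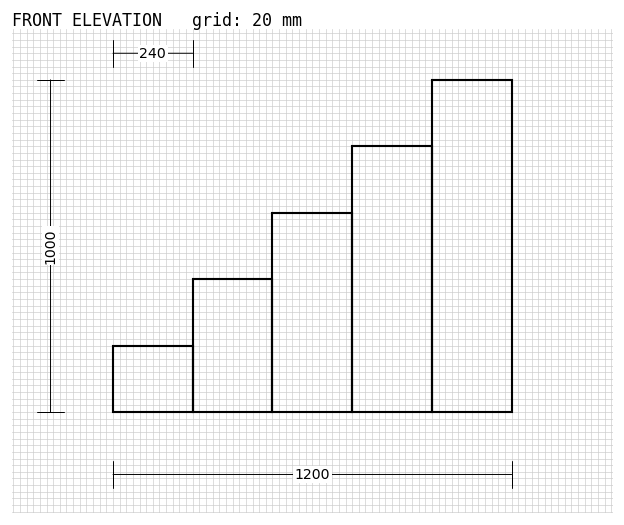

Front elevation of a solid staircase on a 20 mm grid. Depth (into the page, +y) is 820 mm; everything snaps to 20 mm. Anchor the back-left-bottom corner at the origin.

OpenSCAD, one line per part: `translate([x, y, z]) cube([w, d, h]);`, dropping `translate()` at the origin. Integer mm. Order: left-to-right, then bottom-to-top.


cube([240, 820, 200]);
translate([240, 0, 0]) cube([240, 820, 400]);
translate([480, 0, 0]) cube([240, 820, 600]);
translate([720, 0, 0]) cube([240, 820, 800]);
translate([960, 0, 0]) cube([240, 820, 1000]);
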